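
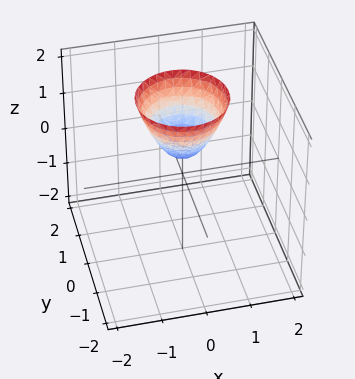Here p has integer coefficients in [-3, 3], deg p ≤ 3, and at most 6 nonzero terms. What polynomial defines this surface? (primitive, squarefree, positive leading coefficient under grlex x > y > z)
3*x^2 + 3*y^2 - 2*z + 1

The degree is 2 — the shape is more complex than any degree-1 surface.
By symmetry, the z-axis is an axis of rotation, so x and y enter only as x² + y².
Against the integer gridlines: a circular section at z = 2 has radius exactly 1; it misses every integer gridline on the x-axis.
Solving for integer coefficients yields p as stated.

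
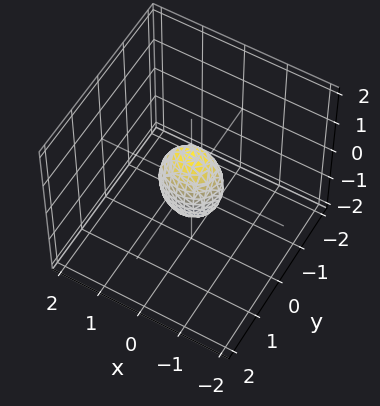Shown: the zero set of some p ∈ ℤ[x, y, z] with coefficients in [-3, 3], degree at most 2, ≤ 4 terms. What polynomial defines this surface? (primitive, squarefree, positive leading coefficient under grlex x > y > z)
2*x^2 + 3*y^2 + z^2 - 1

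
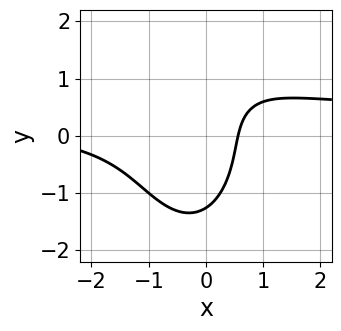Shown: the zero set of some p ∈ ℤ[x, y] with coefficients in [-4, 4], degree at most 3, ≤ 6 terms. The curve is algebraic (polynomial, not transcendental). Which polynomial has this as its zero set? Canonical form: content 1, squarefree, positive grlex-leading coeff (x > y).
3*x^2*y + y^3 - x^2 - 3*x + 2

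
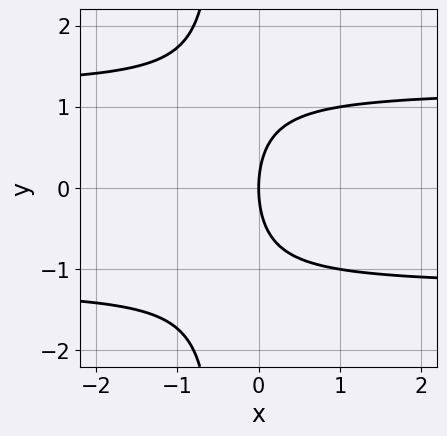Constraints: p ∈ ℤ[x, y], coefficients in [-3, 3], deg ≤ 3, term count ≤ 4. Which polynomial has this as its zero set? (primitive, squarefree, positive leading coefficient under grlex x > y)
2*x*y^2 + y^2 - 3*x

1. The degree is 3 — the shape is more complex than any degree-2 curve.
2. Symmetries: the y ↦ −y reflection is a symmetry, so y appears only in even powers.
3. From the visible intercepts: it meets the y-axis at y = 0 (among the integer gridlines); one x-axis crossing is at x = 0.
4. Assembling these constraints gives the stated polynomial.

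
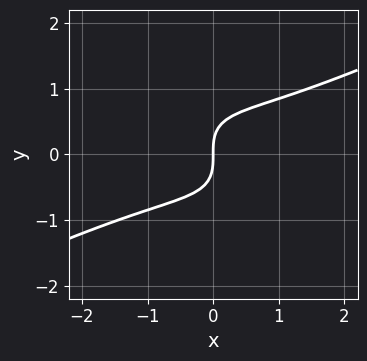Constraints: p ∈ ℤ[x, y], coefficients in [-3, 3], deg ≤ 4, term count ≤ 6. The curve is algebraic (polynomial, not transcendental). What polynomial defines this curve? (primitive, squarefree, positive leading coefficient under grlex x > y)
x^3 - 3*x*y^2 - 3*y^3 + 3*x

1. Degree: no degree-2 curve has this shape, so deg p = 3.
2. From the visible intercepts: it crosses the x-axis at the gridline x = 0; one y-axis crossing is at y = 0.
3. These observations pin down the coefficients.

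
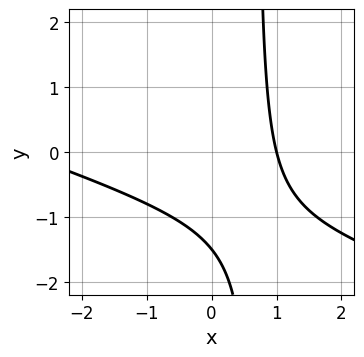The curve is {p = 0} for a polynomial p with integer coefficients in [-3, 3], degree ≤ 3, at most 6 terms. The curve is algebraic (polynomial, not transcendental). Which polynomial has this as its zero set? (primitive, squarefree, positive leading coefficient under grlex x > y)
1. deg p = 2.
2. Reading off the gridlines: it meets the x-axis at x = 1 (among the integer gridlines).
3. The integer polynomial consistent with all of this is the stated p.

x^2 + 3*x*y + 2*x - 2*y - 3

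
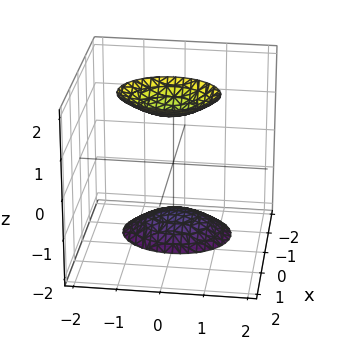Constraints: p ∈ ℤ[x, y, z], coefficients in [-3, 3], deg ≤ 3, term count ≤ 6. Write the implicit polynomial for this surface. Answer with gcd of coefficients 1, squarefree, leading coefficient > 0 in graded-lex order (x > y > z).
1. I count 2 distinct pieces.
2. Degree: the shape is more complex than any degree-1 surface, so deg p = 2.
3. From the visible intercepts: it misses every integer gridline on the y-axis; no x-intercept at any integer in the box.
4. These observations pin down the coefficients.

3*x^2 - 2*x*z + 2*y^2 - z^2 + 3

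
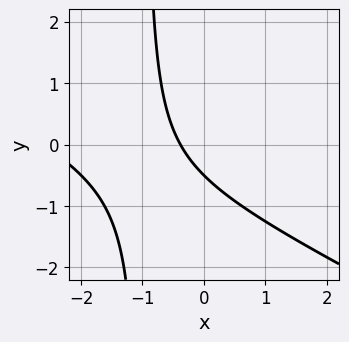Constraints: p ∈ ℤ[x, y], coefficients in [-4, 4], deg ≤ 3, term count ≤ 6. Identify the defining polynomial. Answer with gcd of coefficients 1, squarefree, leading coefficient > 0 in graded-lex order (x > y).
x^2 + 2*x*y + 3*x + 2*y + 1

1. Degree: a generic line meets the curve in up to 2 points, so deg p = 2.
2. Matching integer coefficients to the picture gives p.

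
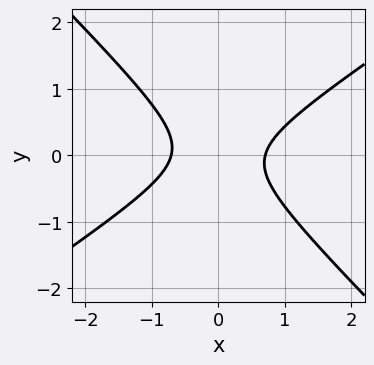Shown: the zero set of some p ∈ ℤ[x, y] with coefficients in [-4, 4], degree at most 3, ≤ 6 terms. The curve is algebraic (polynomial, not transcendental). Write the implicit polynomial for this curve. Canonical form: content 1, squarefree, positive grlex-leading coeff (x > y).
2*x^2 - x*y - 3*y^2 - 1

First, degree: the shape is more complex than any degree-1 curve, so deg p = 2.
Next, against the integer gridlines: the curve avoids every integer y-axis point in the box.
Finally, fitting integer coefficients to these (and the overall shape) gives p.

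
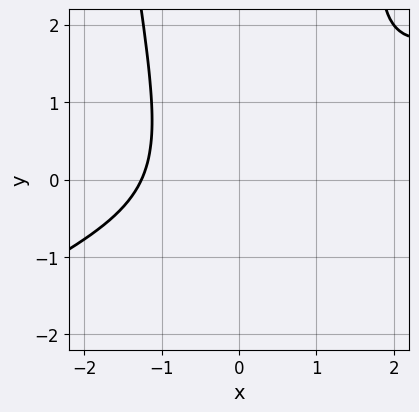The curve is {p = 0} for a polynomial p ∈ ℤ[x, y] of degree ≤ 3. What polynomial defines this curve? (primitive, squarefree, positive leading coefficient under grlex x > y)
(a) Degree: the shape is more complex than any degree-2 curve, so deg p = 3.
(b) Observable constraints: no y-intercept at any integer in the box.
(c) Matching integer coefficients to the picture gives p.

x^3 - 2*x^2*y + y^2 + y + 2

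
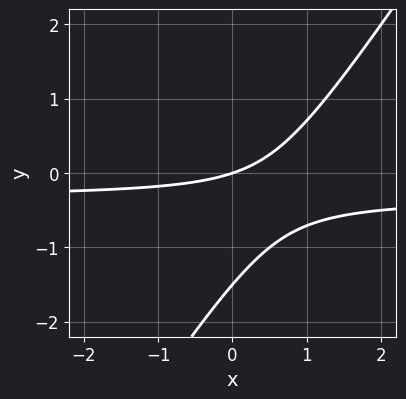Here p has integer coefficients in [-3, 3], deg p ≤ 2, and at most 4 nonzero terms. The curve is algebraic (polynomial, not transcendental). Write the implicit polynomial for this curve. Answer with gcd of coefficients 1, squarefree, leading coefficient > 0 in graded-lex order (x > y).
3*x*y - 2*y^2 + x - 3*y

First, the degree is 2 — the shape is more complex than any degree-1 curve.
Then, against the integer gridlines: it meets the y-axis at y = 0 (among the integer gridlines); it crosses the x-axis at the gridline x = 0.
Finally, assembling these constraints gives the stated polynomial.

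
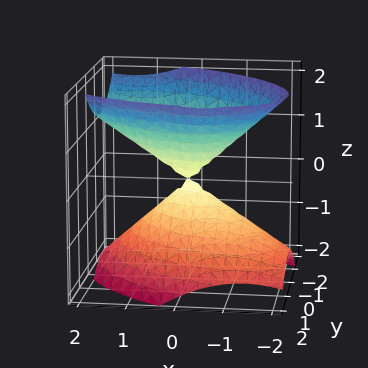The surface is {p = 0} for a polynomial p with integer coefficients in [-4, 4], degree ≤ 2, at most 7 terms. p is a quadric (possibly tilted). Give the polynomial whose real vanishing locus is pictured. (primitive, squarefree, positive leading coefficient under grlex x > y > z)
2*x^2 + 2*x*y - x*z + 3*y^2 - 3*z^2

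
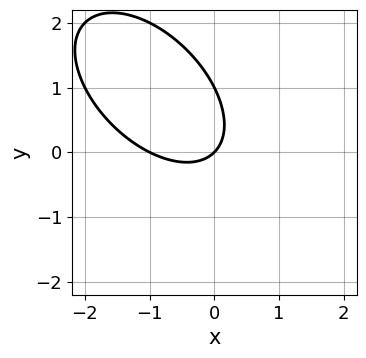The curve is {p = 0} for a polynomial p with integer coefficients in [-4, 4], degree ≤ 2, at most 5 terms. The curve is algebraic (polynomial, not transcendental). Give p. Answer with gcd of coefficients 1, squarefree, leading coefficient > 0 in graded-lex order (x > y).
x^2 + x*y + y^2 + x - y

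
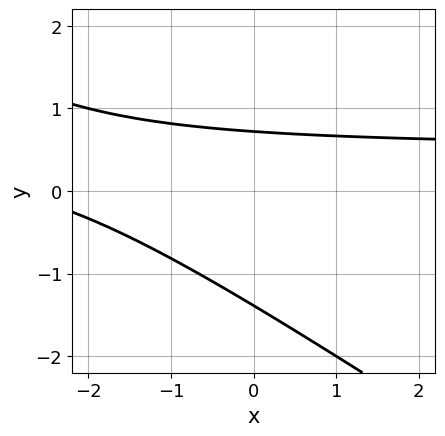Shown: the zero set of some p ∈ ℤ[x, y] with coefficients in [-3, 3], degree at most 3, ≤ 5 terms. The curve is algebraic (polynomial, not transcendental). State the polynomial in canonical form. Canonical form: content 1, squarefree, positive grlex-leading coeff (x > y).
The degree is 2 — no degree-1 curve has this shape.
From the visible intercepts: the curve avoids every integer x-axis point in the box.
Together with the visible shape, these determine p as stated.

2*x*y + 3*y^2 - x + 2*y - 3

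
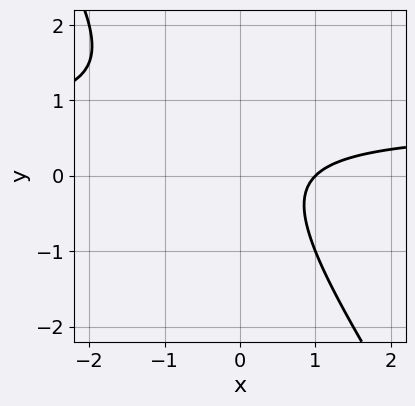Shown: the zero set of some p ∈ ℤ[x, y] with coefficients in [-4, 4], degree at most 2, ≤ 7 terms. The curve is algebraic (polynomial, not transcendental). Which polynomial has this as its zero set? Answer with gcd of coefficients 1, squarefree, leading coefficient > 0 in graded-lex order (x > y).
3*x*y + 2*y^2 - 2*x - y + 2

1. deg p = 2. The shape is more complex than any degree-1 curve.
2. Against the integer gridlines: it meets the x-axis at x = 1 (among the integer gridlines); it misses every integer gridline on the y-axis.
3. Solving for integer coefficients yields p as stated.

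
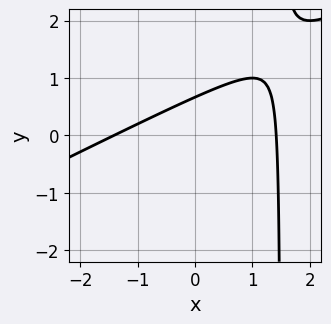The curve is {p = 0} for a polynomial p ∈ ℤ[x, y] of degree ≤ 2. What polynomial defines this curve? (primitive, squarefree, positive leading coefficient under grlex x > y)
First, the degree is 2 — no degree-1 curve has this shape.
Finally, matching integer coefficients to the picture gives p.

x^2 - 2*x*y + 3*y - 2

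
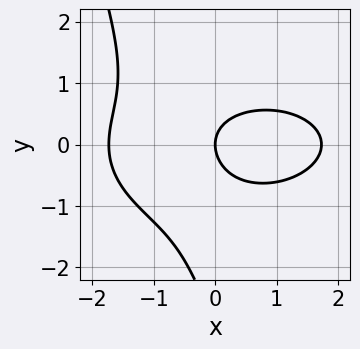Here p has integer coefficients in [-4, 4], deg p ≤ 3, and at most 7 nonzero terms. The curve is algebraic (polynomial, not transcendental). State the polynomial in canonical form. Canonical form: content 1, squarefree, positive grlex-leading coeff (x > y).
x^3 + 3*x*y^2 + y^3 + 3*y^2 - 3*x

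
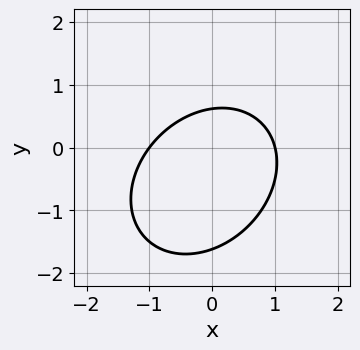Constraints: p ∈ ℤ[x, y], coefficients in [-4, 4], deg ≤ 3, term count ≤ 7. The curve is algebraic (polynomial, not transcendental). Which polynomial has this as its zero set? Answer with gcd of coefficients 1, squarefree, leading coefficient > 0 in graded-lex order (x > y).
(a) Degree: the shape is more complex than any degree-1 curve, so deg p = 2.
(b) From the axis intercepts and sections: the x-axis gridline crossings are at x ∈ {-1, 1}.
(c) Together with the visible shape, these determine p as stated.

2*x^2 - x*y + 2*y^2 + 2*y - 2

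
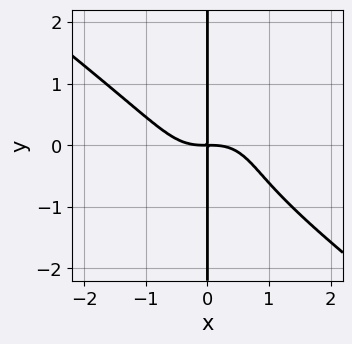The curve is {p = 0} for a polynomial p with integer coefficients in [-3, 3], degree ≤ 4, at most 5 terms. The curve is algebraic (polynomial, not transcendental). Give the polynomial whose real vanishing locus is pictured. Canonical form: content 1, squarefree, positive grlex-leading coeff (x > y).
(a) Degree: a generic line meets the curve in up to 4 points, so deg p = 4.
(b) Checking where it meets the axes: every point of the y-axis in the box is on the curve.
(c) These observations pin down the coefficients.

3*x^4 + 2*x^3*y + 3*x*y^3 + 2*x*y^2 + 3*x*y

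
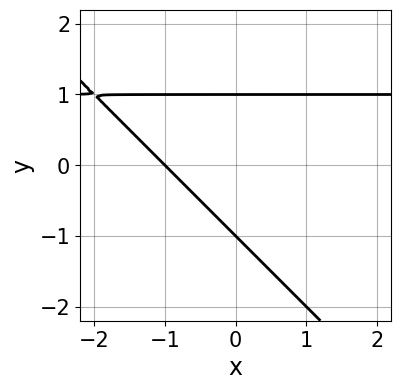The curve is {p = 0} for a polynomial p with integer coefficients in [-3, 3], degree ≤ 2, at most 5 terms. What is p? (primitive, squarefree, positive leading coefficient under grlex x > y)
1. deg p = 2. A generic line meets the curve in up to 2 points.
2. Reading off the gridlines: it meets the x-axis at x = -1 (among the integer gridlines); among the integer gridlines, it crosses the y-axis at y ∈ {-1, 1}.
3. Matching integer coefficients to the picture gives p.

x*y + y^2 - x - 1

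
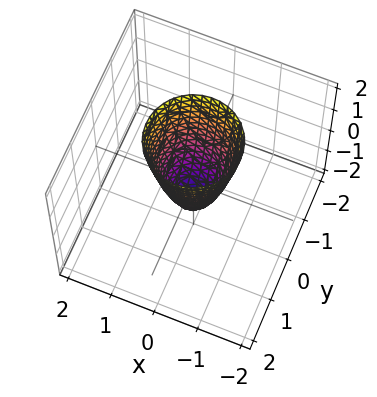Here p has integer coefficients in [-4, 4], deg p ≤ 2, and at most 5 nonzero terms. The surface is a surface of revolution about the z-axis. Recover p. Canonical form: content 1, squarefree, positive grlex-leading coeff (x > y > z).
3*x^2 + 3*y^2 - z - 1

1. Degree: a generic line meets the surface in up to 2 points, so deg p = 2.
2. Symmetry: the surface is invariant under rotation about z: p = q(x² + y², z).
3. Checking where it meets the axes: a circular section at z = 2 has radius exactly 1; it crosses the z-axis at the gridline z = -1.
4. Matching integer coefficients to the picture gives p.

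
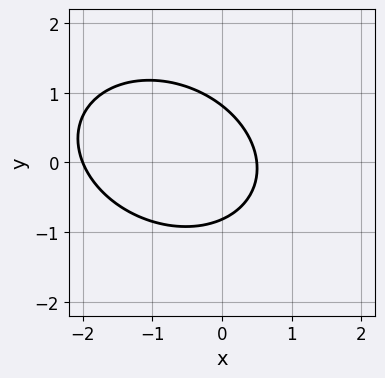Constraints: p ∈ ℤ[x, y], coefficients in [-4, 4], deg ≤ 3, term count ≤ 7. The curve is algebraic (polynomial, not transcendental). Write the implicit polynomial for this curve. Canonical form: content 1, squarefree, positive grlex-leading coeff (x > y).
2*x^2 + x*y + 3*y^2 + 3*x - 2

1. Degree: the shape is more complex than any degree-1 curve, so deg p = 2.
2. Observable constraints: one x-axis crossing is at x = -2.
3. The integer polynomial consistent with all of this is the stated p.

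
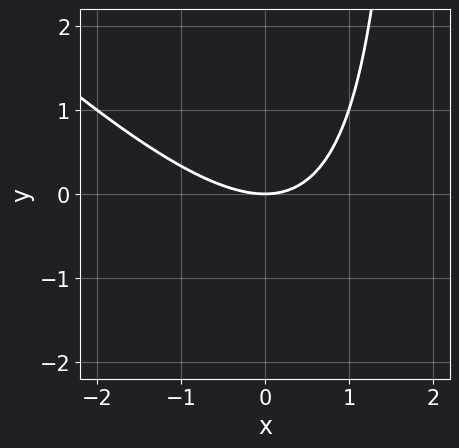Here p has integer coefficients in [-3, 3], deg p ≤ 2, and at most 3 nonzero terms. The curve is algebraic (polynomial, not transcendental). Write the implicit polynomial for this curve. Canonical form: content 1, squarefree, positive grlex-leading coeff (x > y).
x^2 + x*y - 2*y

First, deg p = 2. A generic line meets the curve in up to 2 points.
Then, reading off the gridlines: it meets the x-axis at x = 0 (among the integer gridlines); it meets the y-axis at y = 0 (among the integer gridlines).
Finally, fitting integer coefficients to these (and the overall shape) gives p.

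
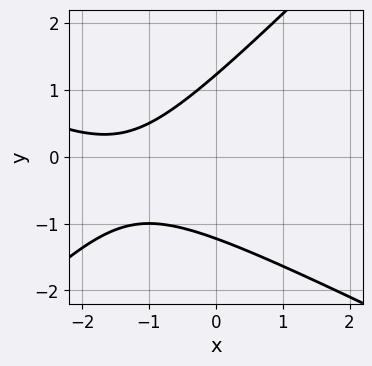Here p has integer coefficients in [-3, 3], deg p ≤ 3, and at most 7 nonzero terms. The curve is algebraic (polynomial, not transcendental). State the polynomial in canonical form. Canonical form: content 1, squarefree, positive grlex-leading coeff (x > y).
1. The degree is 2 — the shape is more complex than any degree-1 curve.
2. From the visible intercepts: no x-intercept at any integer in the box.
3. The integer polynomial consistent with all of this is the stated p.

x^2 + x*y - 2*y^2 + 3*x + 3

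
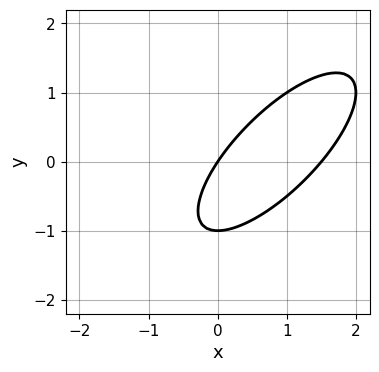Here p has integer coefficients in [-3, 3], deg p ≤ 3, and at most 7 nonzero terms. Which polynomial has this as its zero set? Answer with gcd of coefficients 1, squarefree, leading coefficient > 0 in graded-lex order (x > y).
(a) The degree is 2 — a generic line meets the curve in up to 2 points.
(b) Checking where it meets the axes: the y-axis gridline crossings are at y ∈ {-1, 0}; it meets the x-axis at x = 0 (among the integer gridlines).
(c) Assembling these constraints gives the stated polynomial.

2*x^2 - 3*x*y + 2*y^2 - 3*x + 2*y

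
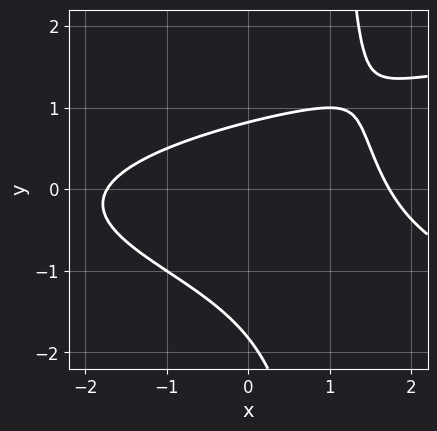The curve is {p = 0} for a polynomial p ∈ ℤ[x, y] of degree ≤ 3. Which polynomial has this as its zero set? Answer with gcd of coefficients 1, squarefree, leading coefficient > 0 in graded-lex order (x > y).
2*x*y^2 - x^2 - 2*y^2 - 2*y + 3

(a) The degree is 3 — the shape is more complex than any degree-2 curve.
(b) The integer polynomial consistent with all of this is the stated p.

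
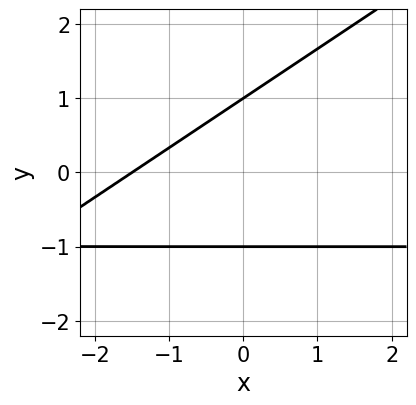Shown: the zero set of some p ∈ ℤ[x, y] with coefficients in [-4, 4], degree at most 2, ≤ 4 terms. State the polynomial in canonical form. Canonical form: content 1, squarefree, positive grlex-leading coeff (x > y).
1. Degree: a generic line meets the curve in up to 2 points, so deg p = 2.
2. Against the integer gridlines: among the integer gridlines, it crosses the y-axis at y ∈ {-1, 1}.
3. These observations pin down the coefficients.

2*x*y - 3*y^2 + 2*x + 3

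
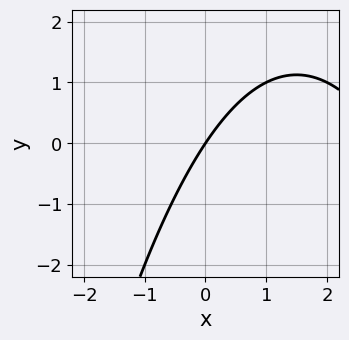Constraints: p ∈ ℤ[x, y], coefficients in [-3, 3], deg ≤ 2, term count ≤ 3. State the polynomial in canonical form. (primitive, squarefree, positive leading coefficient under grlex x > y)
x^2 - 3*x + 2*y

1. The degree is 2 — the shape is more complex than any degree-1 curve.
2. Observable constraints: it crosses the x-axis at the gridline x = 0; one y-axis crossing is at y = 0.
3. These observations pin down the coefficients.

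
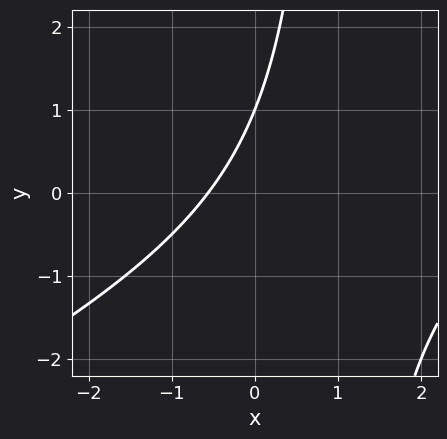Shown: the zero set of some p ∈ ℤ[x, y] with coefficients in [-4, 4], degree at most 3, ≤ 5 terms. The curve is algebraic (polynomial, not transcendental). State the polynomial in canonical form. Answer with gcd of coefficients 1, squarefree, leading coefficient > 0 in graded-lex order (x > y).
x^2 - 2*x*y - 3*x + 2*y - 2

deg p = 2.
Reading off the gridlines: it crosses the y-axis at the gridline y = 1.
The integer polynomial consistent with all of this is the stated p.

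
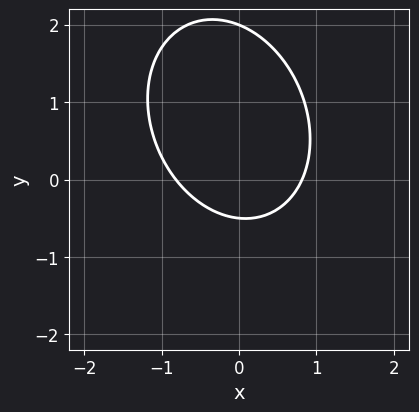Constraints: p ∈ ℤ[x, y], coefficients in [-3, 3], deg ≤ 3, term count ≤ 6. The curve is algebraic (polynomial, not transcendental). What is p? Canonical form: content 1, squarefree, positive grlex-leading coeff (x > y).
3*x^2 + x*y + 2*y^2 - 3*y - 2

deg p = 2. The shape is more complex than any degree-1 curve.
Checking where it meets the axes: it crosses the y-axis at the gridline y = 2.
Solving for integer coefficients yields p as stated.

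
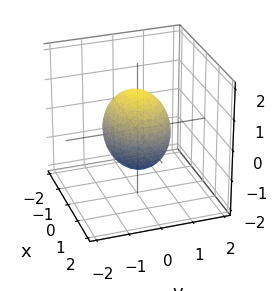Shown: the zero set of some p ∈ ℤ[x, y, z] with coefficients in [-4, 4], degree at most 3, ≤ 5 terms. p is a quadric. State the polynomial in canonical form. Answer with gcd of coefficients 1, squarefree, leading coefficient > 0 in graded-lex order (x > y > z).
2*x^2 + 3*y^2 + 2*z^2 - 3

Degree: a closed, bounded, convex surface; a quadric, so deg p = 2.
Symmetries: it's symmetric under y → −y, forcing even powers of y; mirror symmetry x ↦ −x ⇒ only even powers of x; the z ↦ −z reflection is a symmetry, so z appears only in even powers.
Checking where it meets the axes: among the integer gridlines, it crosses the y-axis at y ∈ {-1, 1}.
Putting this together gives p.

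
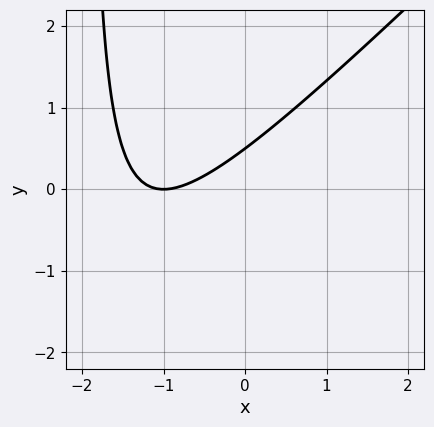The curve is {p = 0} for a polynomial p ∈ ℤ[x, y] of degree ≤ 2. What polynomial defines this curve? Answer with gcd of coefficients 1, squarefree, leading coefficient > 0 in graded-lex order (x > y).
x^2 - x*y + 2*x - 2*y + 1

(a) Degree: the shape is more complex than any degree-1 curve, so deg p = 2.
(b) Reading off the gridlines: one x-axis crossing is at x = -1.
(c) Together with the visible shape, these determine p as stated.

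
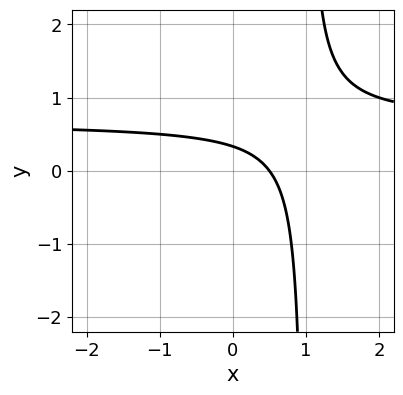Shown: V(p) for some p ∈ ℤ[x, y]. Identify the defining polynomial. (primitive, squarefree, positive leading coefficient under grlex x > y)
3*x*y - 2*x - 3*y + 1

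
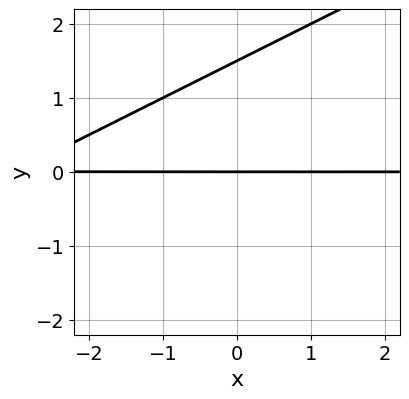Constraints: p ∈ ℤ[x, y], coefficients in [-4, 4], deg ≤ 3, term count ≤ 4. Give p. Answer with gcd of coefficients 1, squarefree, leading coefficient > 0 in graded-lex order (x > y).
x*y - 2*y^2 + 3*y

1. Degree: the shape is more complex than any degree-1 curve, so deg p = 2.
2. Observable constraints: every point of the x-axis in the box is on the curve; it crosses the y-axis at the gridline y = 0.
3. Fitting integer coefficients to these (and the overall shape) gives p.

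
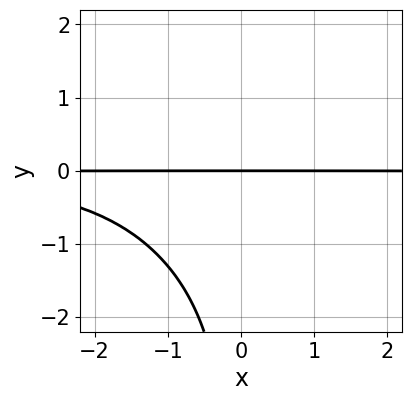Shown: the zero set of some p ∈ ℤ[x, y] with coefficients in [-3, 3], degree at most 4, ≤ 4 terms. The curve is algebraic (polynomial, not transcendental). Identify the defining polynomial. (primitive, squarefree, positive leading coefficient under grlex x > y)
x^2*y^2 + x*y^3 + 3*y

First, the degree is 4 — a generic line meets the curve in up to 4 points.
Next, checking where it meets the axes: every point of the x-axis in the box is on the curve; it crosses the y-axis at the gridline y = 0.
Finally, matching integer coefficients to the picture gives p.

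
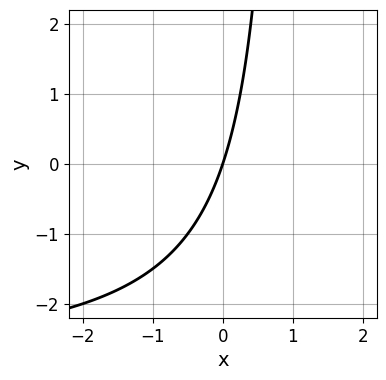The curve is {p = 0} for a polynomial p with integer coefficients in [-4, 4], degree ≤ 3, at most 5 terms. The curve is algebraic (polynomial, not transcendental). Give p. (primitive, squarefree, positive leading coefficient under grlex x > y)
x*y + 3*x - y

1. Degree: no degree-1 curve has this shape, so deg p = 2.
2. From the visible intercepts: it crosses the x-axis at the gridline x = 0; it meets the y-axis at y = 0 (among the integer gridlines).
3. Assembling these constraints gives the stated polynomial.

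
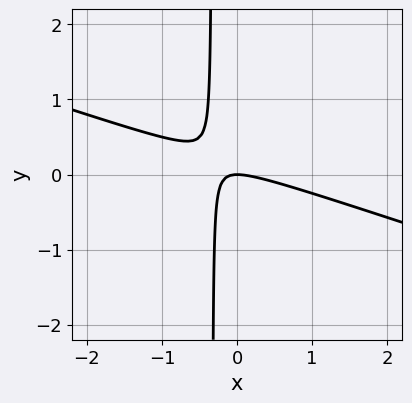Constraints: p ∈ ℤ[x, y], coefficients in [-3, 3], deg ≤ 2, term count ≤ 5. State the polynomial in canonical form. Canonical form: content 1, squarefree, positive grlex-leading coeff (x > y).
1. Degree: no degree-1 curve has this shape, so deg p = 2.
2. From the axis intercepts and sections: one y-axis crossing is at y = 0; it crosses the x-axis at the gridline x = 0.
3. Matching integer coefficients to the picture gives p.

x^2 + 3*x*y + y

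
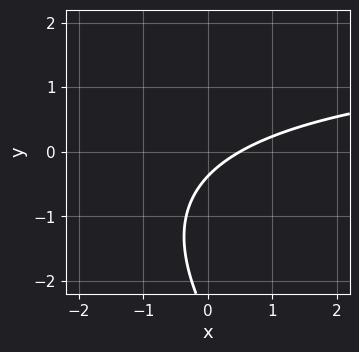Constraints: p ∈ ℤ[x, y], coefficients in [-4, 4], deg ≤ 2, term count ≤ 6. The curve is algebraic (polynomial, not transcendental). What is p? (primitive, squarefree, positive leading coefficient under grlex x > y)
1. The degree is 2 — the shape is more complex than any degree-1 curve.
2. The integer polynomial consistent with all of this is the stated p.

x*y + y^2 - 2*x + 3*y + 1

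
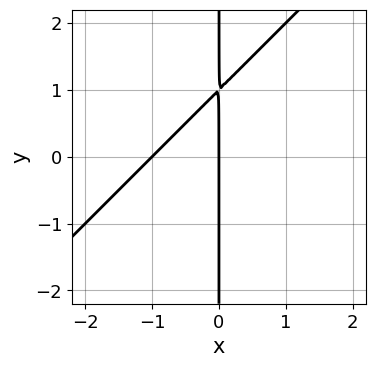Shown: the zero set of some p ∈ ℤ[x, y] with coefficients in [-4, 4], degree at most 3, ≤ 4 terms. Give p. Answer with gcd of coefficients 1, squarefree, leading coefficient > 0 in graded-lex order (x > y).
x^2 - x*y + x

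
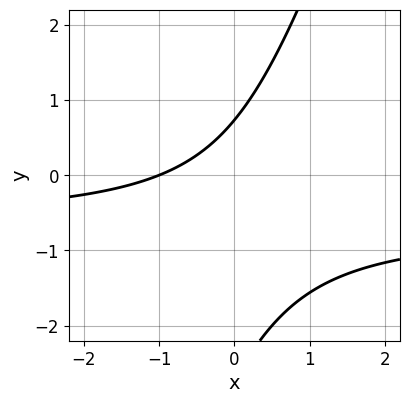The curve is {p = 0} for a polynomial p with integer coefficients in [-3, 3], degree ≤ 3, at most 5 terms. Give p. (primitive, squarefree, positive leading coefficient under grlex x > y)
3*x*y - y^2 + 2*x - 2*y + 2

(a) The degree is 2 — the shape is more complex than any degree-1 curve.
(b) Checking where it meets the axes: it meets the x-axis at x = -1 (among the integer gridlines).
(c) Putting this together gives p.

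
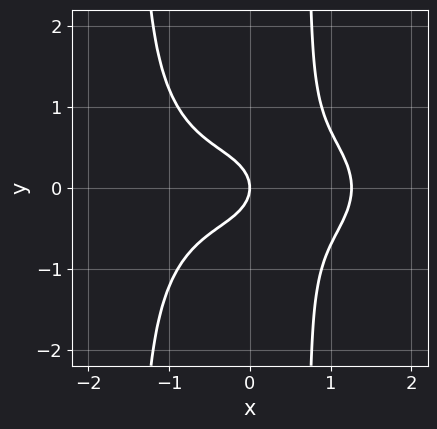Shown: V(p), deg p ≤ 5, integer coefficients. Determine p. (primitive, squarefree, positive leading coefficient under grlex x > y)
First, deg p = 4.
Then, symmetries: mirror symmetry y ↦ −y ⇒ only even powers of y.
Then, from the visible intercepts: one x-axis crossing is at x = 0; one y-axis crossing is at y = 0.
Finally, matching integer coefficients to the picture gives p.

x^4 + 3*x^2*y^2 + 2*x*y^2 - 3*y^2 - 2*x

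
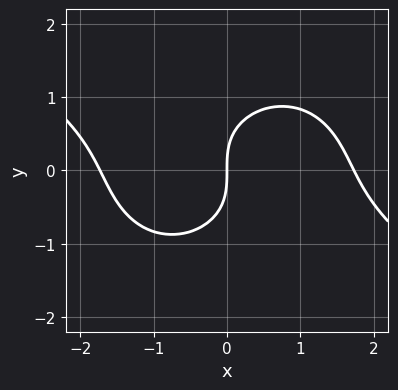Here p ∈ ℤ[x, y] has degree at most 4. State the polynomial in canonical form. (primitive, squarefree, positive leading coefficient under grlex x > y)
1. deg p = 3.
2. Checking where it meets the axes: one y-axis crossing is at y = 0; it crosses the x-axis at the gridline x = 0.
3. Matching integer coefficients to the picture gives p.

x^3 + x^2*y + 2*y^3 - 3*x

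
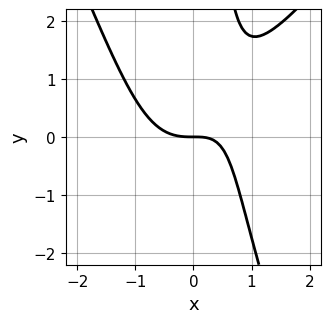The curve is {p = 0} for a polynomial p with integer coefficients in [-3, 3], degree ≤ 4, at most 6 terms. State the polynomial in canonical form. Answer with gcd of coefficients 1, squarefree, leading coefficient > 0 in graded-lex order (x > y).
3*x^3 - x^2*y - x*y^2 - 2*x*y + 3*y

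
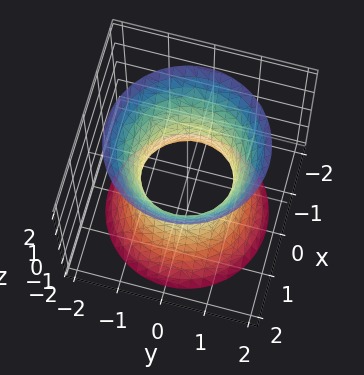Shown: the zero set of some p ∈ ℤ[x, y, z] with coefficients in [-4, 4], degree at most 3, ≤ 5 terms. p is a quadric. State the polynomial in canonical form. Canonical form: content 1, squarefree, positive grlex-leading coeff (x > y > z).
deg p = 2. An hourglass — one-sheet hyperboloid; a quadric.
Symmetries: mirror symmetry z ↦ −z ⇒ only even powers of z; every cross-section ⟂ z is a circle, so x, y appear only via x² + y².
From the visible intercepts: among the integer gridlines, it crosses the x-axis at x ∈ {-1, 1}; the surface avoids every integer z-axis point in the box; a circular section at z = 1 has radius between 1 and 2.
Fitting integer coefficients to these (and the overall shape) gives p. Check: (0, -1, 0) on the y-axis lies on the surface, and p(0, -1, 0) = 0. ✓

2*x^2 + 2*y^2 - z^2 - 2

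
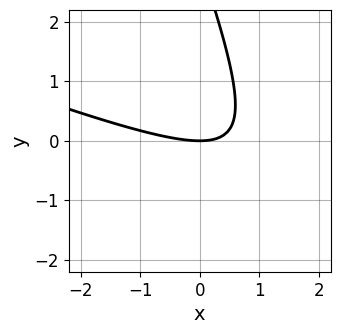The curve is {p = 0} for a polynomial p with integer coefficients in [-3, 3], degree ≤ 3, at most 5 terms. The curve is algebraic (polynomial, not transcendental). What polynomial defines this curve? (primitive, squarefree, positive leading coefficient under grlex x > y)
Degree: the shape is more complex than any degree-1 curve, so deg p = 2.
From the axis intercepts and sections: one y-axis crossing is at y = 0; one x-axis crossing is at x = 0.
The integer polynomial consistent with all of this is the stated p.

x^2 + 3*x*y + y^2 - 3*y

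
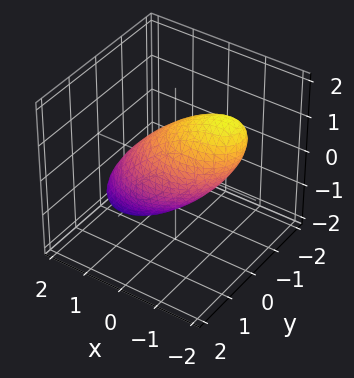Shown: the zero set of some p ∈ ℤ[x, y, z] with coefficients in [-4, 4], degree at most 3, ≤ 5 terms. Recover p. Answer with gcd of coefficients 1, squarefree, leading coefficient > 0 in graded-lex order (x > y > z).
2*x^2 + 3*x*z + 3*y^2 + 2*z^2 - 3

First, the degree is 2 — a generic line meets the surface in up to 2 points.
Next, from the visible intercepts: the y-axis gridline crossings are at y ∈ {-1, 1}.
Finally, solving for integer coefficients yields p as stated.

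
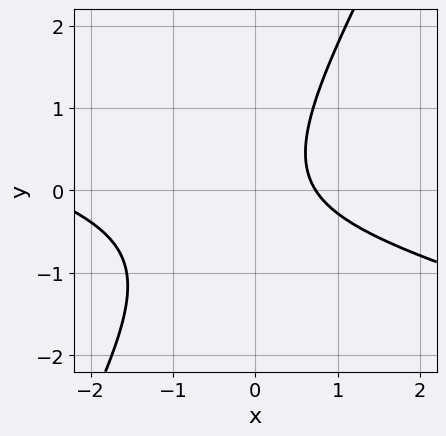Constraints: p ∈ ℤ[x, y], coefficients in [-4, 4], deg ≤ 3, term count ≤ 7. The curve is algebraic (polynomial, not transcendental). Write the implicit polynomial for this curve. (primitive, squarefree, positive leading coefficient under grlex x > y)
First, the degree is 2 — no degree-1 curve has this shape.
Then, from the axis intercepts and sections: no y-intercept at any integer in the box.
Finally, matching integer coefficients to the picture gives p.

x^2 + 3*x*y - 2*y^2 + 2*x - 2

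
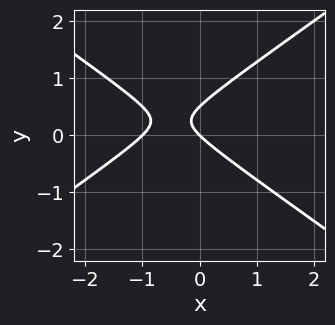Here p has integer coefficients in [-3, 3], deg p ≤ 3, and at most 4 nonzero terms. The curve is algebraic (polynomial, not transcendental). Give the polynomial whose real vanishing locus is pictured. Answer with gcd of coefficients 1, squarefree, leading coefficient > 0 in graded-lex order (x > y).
x^2 - 2*y^2 + x + y

The degree is 2 — a generic line meets the curve in up to 2 points.
Reading off the gridlines: it meets the y-axis at y = 0 (among the integer gridlines); the x-axis gridline crossings are at x ∈ {-1, 0}.
These observations pin down the coefficients.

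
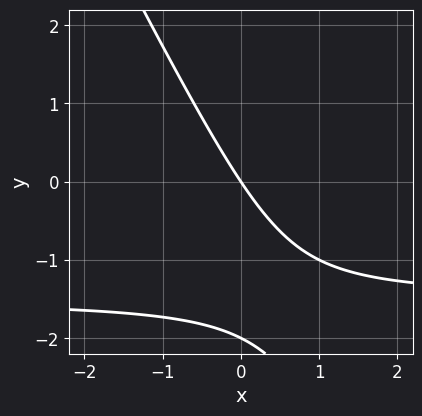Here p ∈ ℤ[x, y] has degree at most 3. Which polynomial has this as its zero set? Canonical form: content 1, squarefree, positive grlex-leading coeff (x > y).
First, the degree is 2 — the shape is more complex than any degree-1 curve.
Then, observable constraints: among the integer gridlines, it crosses the y-axis at y ∈ {-2, 0}; it meets the x-axis at x = 0 (among the integer gridlines).
Finally, matching integer coefficients to the picture gives p.

2*x*y + y^2 + 3*x + 2*y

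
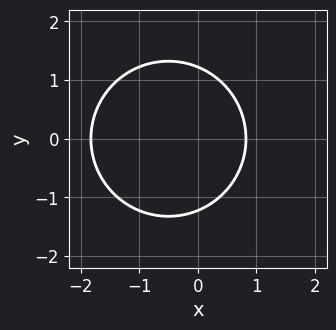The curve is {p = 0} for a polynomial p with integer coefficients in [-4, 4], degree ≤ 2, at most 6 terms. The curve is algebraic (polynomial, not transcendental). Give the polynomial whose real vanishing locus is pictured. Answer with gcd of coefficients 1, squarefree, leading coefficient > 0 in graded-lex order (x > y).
2*x^2 + 2*y^2 + 2*x - 3

First, deg p = 2.
Next, symmetries: the y ↦ −y reflection is a symmetry, so y appears only in even powers.
Finally, fitting integer coefficients to these (and the overall shape) gives p.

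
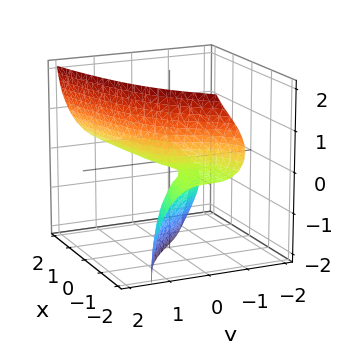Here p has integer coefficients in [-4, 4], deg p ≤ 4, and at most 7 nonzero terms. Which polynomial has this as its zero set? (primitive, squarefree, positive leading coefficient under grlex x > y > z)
y^3 + y*z^2 - 2*x*z - z^2 - 2*z

First, degree: a generic line meets the surface in up to 3 points, so deg p = 3.
Then, observable constraints: the z-axis gridline crossings are at z ∈ {-2, 0}; one y-axis crossing is at y = 0.
Finally, the integer polynomial consistent with all of this is the stated p. Check: (2, 0, 0) on the x-axis lies on the surface, and p(2, 0, 0) = 0. ✓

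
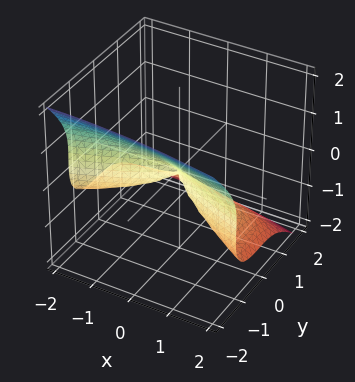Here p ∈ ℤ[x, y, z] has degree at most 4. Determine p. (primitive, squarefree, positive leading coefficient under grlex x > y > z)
(a) Degree: a generic line meets the surface in up to 3 points, so deg p = 3.
(b) Observable constraints: it meets the y-axis at y = 0 (among the integer gridlines); one x-axis crossing is at x = 0.
(c) Matching integer coefficients to the picture gives p.

x*z^2 + 3*y^3 + 3*z^3 + x^2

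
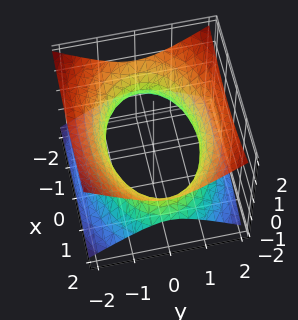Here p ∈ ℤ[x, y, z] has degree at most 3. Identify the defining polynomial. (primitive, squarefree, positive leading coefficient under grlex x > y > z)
x^2 + 2*y^2 - 3*z^2 - 3

1. Degree: one connected sheet with a waist; a quadric, so deg p = 2.
2. Symmetries: the z ↦ −z reflection is a symmetry, so z appears only in even powers; the x ↦ −x reflection is a symmetry, so x appears only in even powers; mirror symmetry y ↦ −y ⇒ only even powers of y.
3. Observable constraints: the surface avoids every integer z-axis point in the box.
4. Assembling these constraints gives the stated polynomial.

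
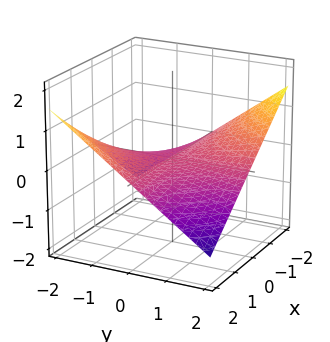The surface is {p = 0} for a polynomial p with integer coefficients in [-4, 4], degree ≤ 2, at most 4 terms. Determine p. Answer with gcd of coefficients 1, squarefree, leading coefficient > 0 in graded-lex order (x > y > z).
x*y + 3*z

1. deg p = 2. A saddle surface; a quadric.
2. Checking where it meets the axes: every point of the y-axis in the box is on the surface; the visible x-axis segment lies entirely on the surface; it crosses the z-axis at the gridline z = 0.
3. These observations pin down the coefficients.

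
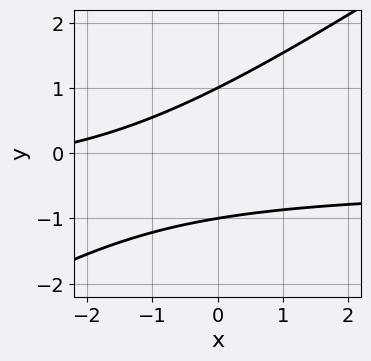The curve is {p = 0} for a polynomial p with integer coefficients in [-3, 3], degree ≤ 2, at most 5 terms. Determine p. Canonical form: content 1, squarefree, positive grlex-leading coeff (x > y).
(a) deg p = 2.
(b) From the visible intercepts: the y-axis gridline crossings are at y ∈ {-1, 1}; no x-intercept at any integer in the box.
(c) Assembling these constraints gives the stated polynomial.

2*x*y - 3*y^2 + x + 3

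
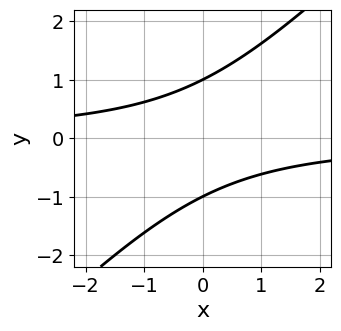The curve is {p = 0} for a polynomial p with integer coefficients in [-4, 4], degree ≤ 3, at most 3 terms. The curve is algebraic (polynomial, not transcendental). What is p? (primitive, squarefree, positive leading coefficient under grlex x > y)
x*y - y^2 + 1

First, the degree is 2 — a generic line meets the curve in up to 2 points.
Then, from the visible intercepts: the curve avoids every integer x-axis point in the box; among the integer gridlines, it crosses the y-axis at y ∈ {-1, 1}.
Finally, the integer polynomial consistent with all of this is the stated p.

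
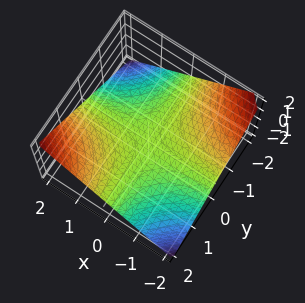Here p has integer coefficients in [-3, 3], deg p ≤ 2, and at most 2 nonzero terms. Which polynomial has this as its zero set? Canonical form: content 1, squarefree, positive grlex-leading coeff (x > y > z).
x*y - 2*z

(a) The degree is 2 — a hyperbolic paraboloid; a quadric.
(b) From the axis intercepts and sections: it crosses the z-axis at the gridline z = 0; the visible y-axis segment lies entirely on the surface; every point of the x-axis in the box is on the surface.
(c) The integer polynomial consistent with all of this is the stated p.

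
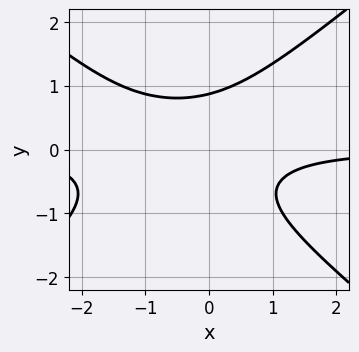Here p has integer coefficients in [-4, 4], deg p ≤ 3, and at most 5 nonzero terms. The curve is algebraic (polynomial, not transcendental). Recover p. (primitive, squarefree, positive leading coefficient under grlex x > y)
2*x^2*y - 3*y^3 + 2*x*y + 2

(a) Degree: a generic line meets the curve in up to 3 points, so deg p = 3.
(b) From the axis intercepts and sections: the curve avoids every integer x-axis point in the box.
(c) Together with the visible shape, these determine p as stated.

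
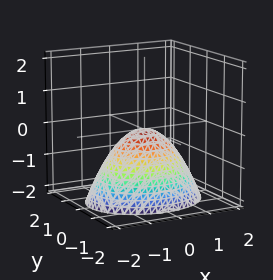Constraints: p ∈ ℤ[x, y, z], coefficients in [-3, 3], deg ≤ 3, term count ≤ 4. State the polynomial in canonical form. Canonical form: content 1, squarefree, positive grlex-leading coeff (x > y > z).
2*x^2 + 3*y^2 + 3*z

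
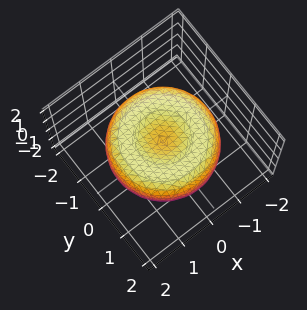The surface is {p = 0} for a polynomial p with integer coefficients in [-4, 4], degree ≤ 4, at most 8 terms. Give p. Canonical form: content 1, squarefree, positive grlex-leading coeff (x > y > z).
x^4 + 2*x^2*y^2 + y^4 - 2*x^2 - 2*y^2 + 3*z^2 - 1

The degree is 4 — no degree-3 surface has this shape.
Symmetry: the surface is invariant under rotation about z: p = q(x² + y², z).
Against the integer gridlines: a circular section at z = 0 has radius between 1 and 2.
These observations pin down the coefficients.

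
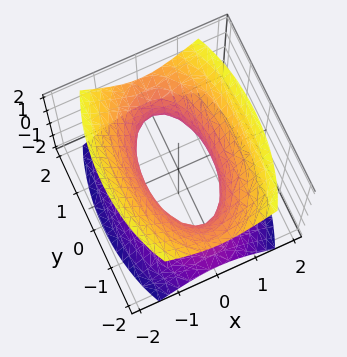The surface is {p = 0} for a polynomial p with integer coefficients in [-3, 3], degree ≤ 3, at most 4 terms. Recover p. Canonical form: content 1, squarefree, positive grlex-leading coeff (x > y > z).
(a) The degree is 2 — one connected sheet with a waist; a quadric.
(b) Symmetries: it's symmetric under z → −z, forcing even powers of z; mirror symmetry x ↦ −x ⇒ only even powers of x; it's symmetric under y → −y, forcing even powers of y.
(c) From the axis intercepts and sections: the surface avoids every integer z-axis point in the box.
(d) The integer polynomial consistent with all of this is the stated p.

3*x^2 + y^2 - 2*z^2 - 2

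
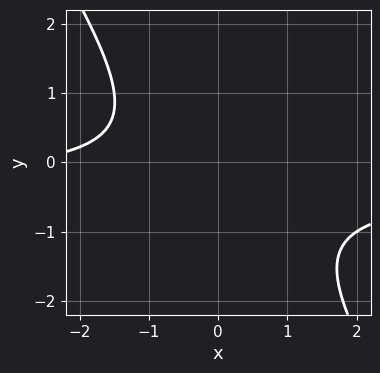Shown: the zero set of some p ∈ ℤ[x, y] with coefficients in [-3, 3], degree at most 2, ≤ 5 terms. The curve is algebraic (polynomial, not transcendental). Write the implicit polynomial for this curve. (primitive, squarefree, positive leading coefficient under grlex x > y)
3*x*y + 2*y^2 + x + y + 3

(a) The degree is 2 — no degree-1 curve has this shape.
(b) From the axis intercepts and sections: it misses every integer gridline on the y-axis; it misses every integer gridline on the x-axis.
(c) Putting this together gives p.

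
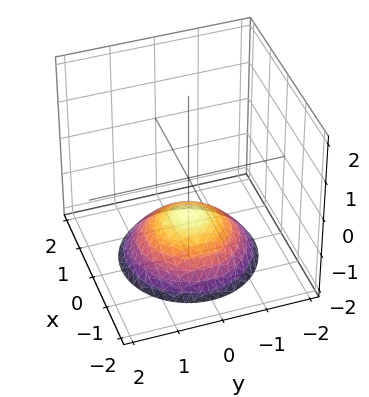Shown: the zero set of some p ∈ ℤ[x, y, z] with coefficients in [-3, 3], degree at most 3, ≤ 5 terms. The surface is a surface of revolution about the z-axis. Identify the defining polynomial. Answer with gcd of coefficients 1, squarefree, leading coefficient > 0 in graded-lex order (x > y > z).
1. Degree: no degree-1 surface has this shape, so deg p = 2.
2. Symmetry: the surface is invariant under rotation about z: p = q(x² + y², z).
3. Against the integer gridlines: no x-intercept at any integer in the box; a circular section at z = -2 has radius between 1 and 2.
4. Assembling these constraints gives the stated polynomial.

x^2 + y^2 + 2*z + 2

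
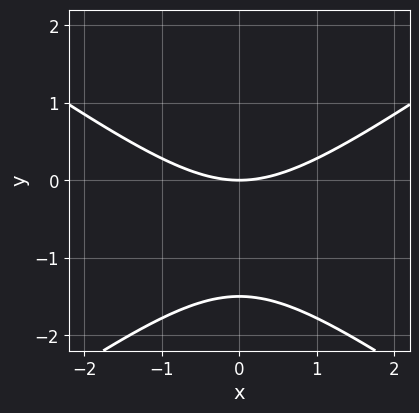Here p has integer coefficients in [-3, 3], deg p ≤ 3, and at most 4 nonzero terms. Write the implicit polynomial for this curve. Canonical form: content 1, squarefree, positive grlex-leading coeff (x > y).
x^2 - 2*y^2 - 3*y

1. Degree: the shape is more complex than any degree-1 curve, so deg p = 2.
2. Symmetries: the x ↦ −x reflection is a symmetry, so x appears only in even powers.
3. Checking where it meets the axes: it crosses the x-axis at the gridline x = 0; one y-axis crossing is at y = 0.
4. Fitting integer coefficients to these (and the overall shape) gives p.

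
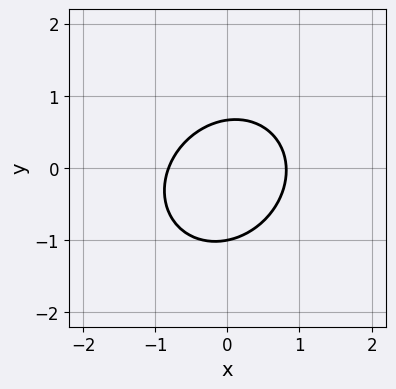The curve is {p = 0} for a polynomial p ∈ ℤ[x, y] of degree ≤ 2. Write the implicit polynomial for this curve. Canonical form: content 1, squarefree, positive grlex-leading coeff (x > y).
1. deg p = 2. No degree-1 curve has this shape.
2. From the visible intercepts: it crosses the y-axis at the gridline y = -1.
3. Fitting integer coefficients to these (and the overall shape) gives p.

3*x^2 - x*y + 3*y^2 + y - 2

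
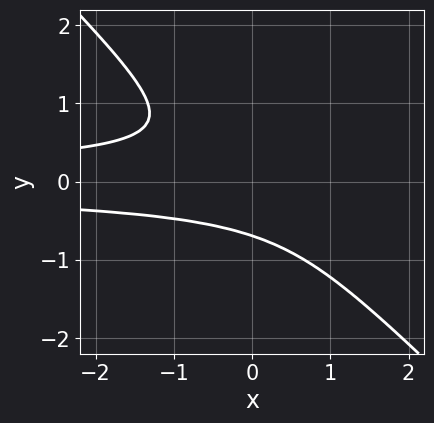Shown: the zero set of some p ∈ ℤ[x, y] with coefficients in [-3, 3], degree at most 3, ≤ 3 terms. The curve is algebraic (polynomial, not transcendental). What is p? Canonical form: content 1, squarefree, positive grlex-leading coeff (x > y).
3*x*y^2 + 3*y^3 + 1

(a) Degree: a generic line meets the curve in up to 3 points, so deg p = 3.
(b) Against the integer gridlines: the curve avoids every integer x-axis point in the box.
(c) Putting this together gives p.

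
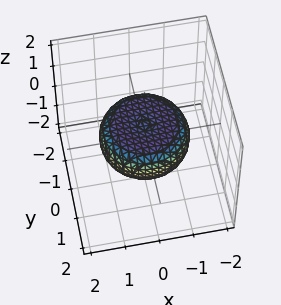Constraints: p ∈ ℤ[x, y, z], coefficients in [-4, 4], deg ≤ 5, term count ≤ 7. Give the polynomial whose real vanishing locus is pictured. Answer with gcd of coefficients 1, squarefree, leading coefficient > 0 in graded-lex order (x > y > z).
x^4 + 2*x^2*y^2 + y^4 - x^2 - y^2 + 3*z^2 - 1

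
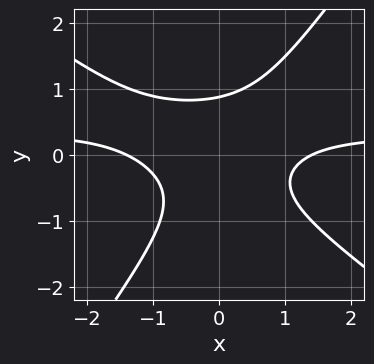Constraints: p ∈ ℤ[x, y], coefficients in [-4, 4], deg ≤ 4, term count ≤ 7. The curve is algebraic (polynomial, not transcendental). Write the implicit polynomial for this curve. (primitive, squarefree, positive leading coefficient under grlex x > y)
3*x^2*y + 2*x*y^2 - 3*y^3 - x^2 + 2

First, degree: the shape is more complex than any degree-2 curve, so deg p = 3.
Finally, putting this together gives p.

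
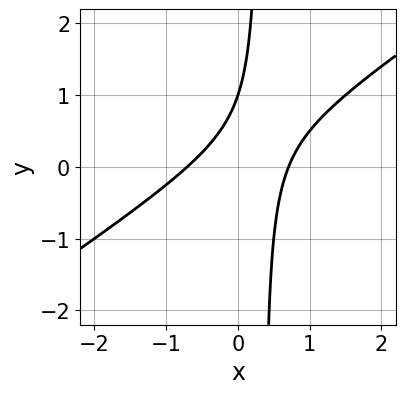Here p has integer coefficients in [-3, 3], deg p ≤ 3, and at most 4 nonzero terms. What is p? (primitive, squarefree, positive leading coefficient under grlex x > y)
2*x^2 - 3*x*y + y - 1

Degree: a generic line meets the curve in up to 2 points, so deg p = 2.
Checking where it meets the axes: it meets the y-axis at y = 1 (among the integer gridlines).
Fitting integer coefficients to these (and the overall shape) gives p.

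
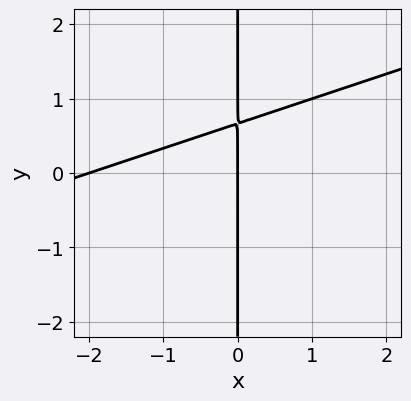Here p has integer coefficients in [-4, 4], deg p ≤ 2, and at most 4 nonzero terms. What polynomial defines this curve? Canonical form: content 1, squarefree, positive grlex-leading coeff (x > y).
First, the degree is 2 — a generic line meets the curve in up to 2 points.
Then, from the visible intercepts: the x-axis gridline crossings are at x ∈ {-2, 0}; every point of the y-axis in the box is on the curve.
Finally, assembling these constraints gives the stated polynomial.

x^2 - 3*x*y + 2*x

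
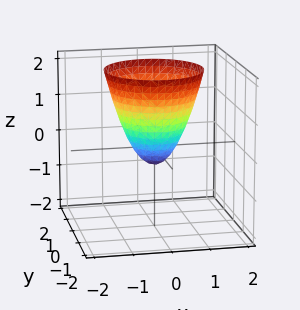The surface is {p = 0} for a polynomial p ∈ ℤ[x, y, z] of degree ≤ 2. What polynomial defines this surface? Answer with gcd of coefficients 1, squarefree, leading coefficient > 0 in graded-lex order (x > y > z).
3*x^2 + 3*y^2 - 2*z - 1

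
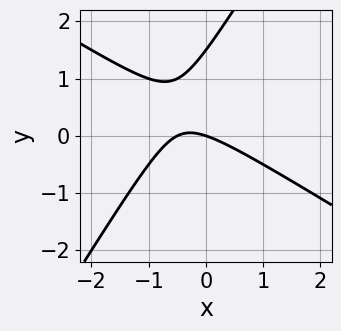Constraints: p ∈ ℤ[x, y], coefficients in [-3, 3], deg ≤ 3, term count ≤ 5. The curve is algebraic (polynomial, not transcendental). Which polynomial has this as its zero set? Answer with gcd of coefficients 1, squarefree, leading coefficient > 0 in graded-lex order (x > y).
2*x^2 + 2*x*y - 2*y^2 + x + 3*y

1. deg p = 2.
2. Against the integer gridlines: it crosses the x-axis at the gridline x = 0; it meets the y-axis at y = 0 (among the integer gridlines).
3. These observations pin down the coefficients.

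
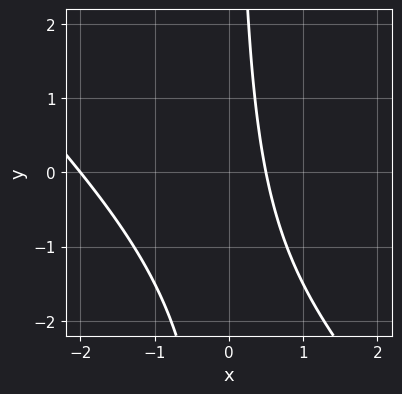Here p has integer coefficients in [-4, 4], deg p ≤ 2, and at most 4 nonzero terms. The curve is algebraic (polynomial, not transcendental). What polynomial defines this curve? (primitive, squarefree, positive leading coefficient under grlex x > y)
2*x^2 + 2*x*y + 3*x - 2

deg p = 2.
Checking where it meets the axes: it misses every integer gridline on the y-axis; one x-axis crossing is at x = -2.
Together with the visible shape, these determine p as stated.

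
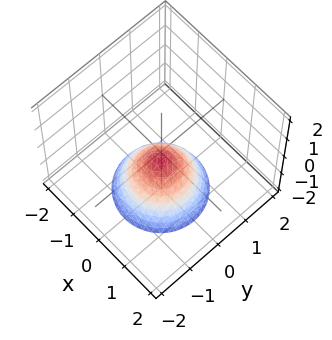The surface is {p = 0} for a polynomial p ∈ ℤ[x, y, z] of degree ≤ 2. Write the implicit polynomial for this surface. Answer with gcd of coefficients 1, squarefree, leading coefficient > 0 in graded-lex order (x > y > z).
2*x^2 + 2*y^2 + 2*z + 1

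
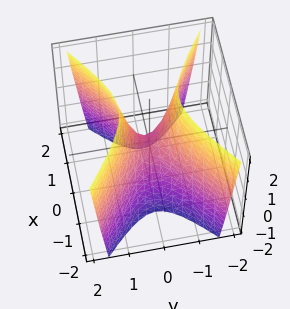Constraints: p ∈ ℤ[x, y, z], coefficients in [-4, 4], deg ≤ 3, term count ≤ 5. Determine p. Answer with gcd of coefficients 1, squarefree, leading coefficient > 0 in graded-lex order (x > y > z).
1. deg p = 2.
2. Symmetries: it's symmetric under x → −x, forcing even powers of x; mirror symmetry y ↦ −y ⇒ only even powers of y.
3. From the axis intercepts and sections: it crosses the z-axis at the gridline z = 0; it meets the x-axis at x = 0 (among the integer gridlines); it meets the y-axis at y = 0 (among the integer gridlines).
4. These observations pin down the coefficients.

2*x^2 - 3*y^2 + z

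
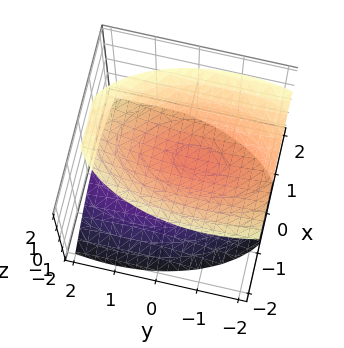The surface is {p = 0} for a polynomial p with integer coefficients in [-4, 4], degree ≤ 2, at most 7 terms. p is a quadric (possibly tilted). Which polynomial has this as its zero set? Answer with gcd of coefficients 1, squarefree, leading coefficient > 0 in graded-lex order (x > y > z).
3*x^2 + y^2 + y*z - 3*z^2 + 3

1. I count 2 distinct pieces. They look like related sheets of one shape, so recover p as a whole.
2. Degree: a generic line meets the surface in up to 2 points, so deg p = 2.
3. Observable constraints: the z-axis gridline crossings are at z ∈ {-1, 1}; no x-intercept at any integer in the box; it misses every integer gridline on the y-axis.
4. Solving for integer coefficients yields p as stated.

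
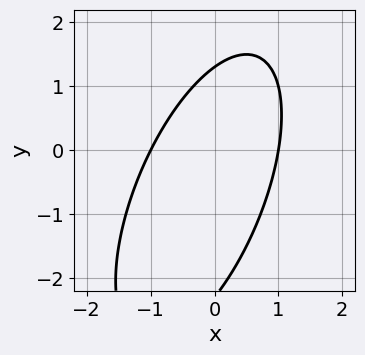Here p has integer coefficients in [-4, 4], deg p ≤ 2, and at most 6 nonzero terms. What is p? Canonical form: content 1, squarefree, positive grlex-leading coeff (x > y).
First, deg p = 2. The shape is more complex than any degree-1 curve.
Then, observable constraints: the x-axis gridline crossings are at x ∈ {-1, 1}.
Finally, the integer polynomial consistent with all of this is the stated p.

3*x^2 - 2*x*y + y^2 + y - 3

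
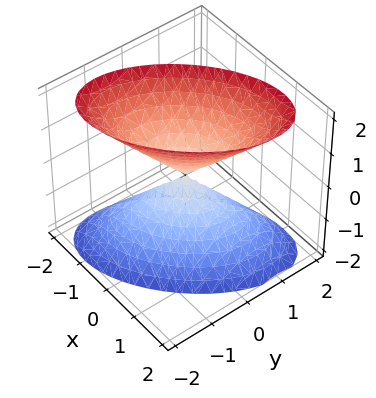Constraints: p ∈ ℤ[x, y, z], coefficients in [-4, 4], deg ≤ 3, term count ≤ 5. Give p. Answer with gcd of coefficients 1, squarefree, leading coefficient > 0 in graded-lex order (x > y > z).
(a) The picture has 2 separate pieces.
(b) deg p = 2.
(c) Reading off the gridlines: one y-axis crossing is at y = 0; it crosses the x-axis at the gridline x = 0; one z-axis crossing is at z = 0.
(d) Assembling these constraints gives the stated polynomial.

3*x^2 - 3*x*y + 3*y^2 - 2*z^2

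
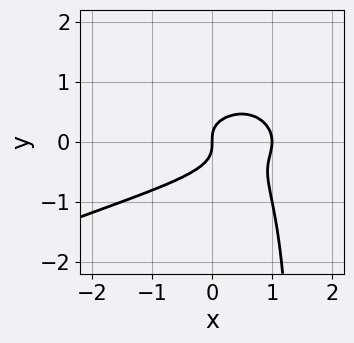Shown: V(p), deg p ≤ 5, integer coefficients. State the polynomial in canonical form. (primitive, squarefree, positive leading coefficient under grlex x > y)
(a) Degree: no degree-3 curve has this shape, so deg p = 4.
(b) Observable constraints: among the integer gridlines, it crosses the x-axis at x ∈ {0, 1}; it meets the y-axis at y = 0 (among the integer gridlines).
(c) Fitting integer coefficients to these (and the overall shape) gives p.

x^2*y^2 - 2*x*y^3 + 3*y^3 + x^2 - x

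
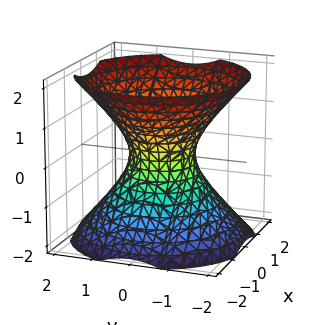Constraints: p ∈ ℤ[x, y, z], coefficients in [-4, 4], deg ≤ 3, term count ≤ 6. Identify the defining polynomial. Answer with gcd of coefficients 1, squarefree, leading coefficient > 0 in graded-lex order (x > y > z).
3*x^2 + 3*y^2 - 3*z^2 - 2

First, deg p = 2.
Then, symmetries: mirror symmetry z ↦ −z ⇒ only even powers of z; the z-axis is an axis of rotation, so x and y enter only as x² + y².
Then, observable constraints: it misses every integer gridline on the z-axis; a circular section at z = -1 has radius between 1 and 2.
Finally, matching integer coefficients to the picture gives p.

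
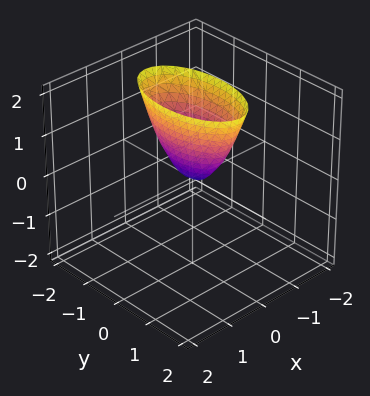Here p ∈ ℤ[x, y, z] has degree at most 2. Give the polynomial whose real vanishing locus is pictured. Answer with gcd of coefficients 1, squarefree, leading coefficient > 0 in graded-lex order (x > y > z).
3*x^2 + y^2 - z

First, degree: a single bowl opening along one axis; a quadric, so deg p = 2.
Then, symmetries: the x ↦ −x reflection is a symmetry, so x appears only in even powers; mirror symmetry y ↦ −y ⇒ only even powers of y.
Then, against the integer gridlines: it crosses the x-axis at the gridline x = 0; it meets the z-axis at z = 0 (among the integer gridlines); it meets the y-axis at y = 0 (among the integer gridlines).
Finally, these observations pin down the coefficients.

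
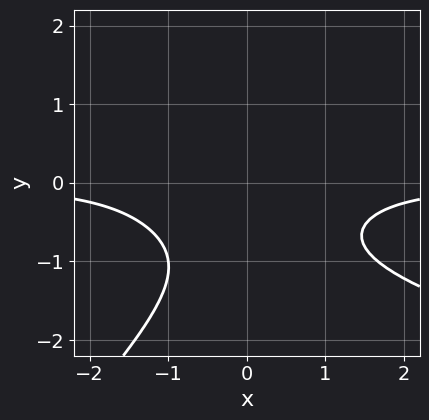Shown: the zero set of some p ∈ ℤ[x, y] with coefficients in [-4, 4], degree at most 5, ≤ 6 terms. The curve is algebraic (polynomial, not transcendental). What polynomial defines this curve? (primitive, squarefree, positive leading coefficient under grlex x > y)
2*x*y^3 - 2*y^4 - 3*x^2*y - 3

First, deg p = 4. A generic line meets the curve in up to 4 points.
Then, from the visible intercepts: the curve avoids every integer x-axis point in the box; no y-intercept at any integer in the box.
Finally, these observations pin down the coefficients.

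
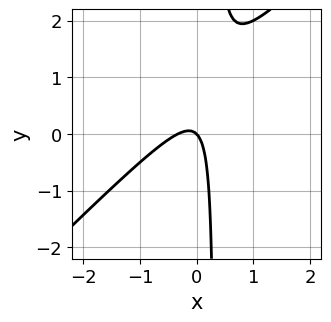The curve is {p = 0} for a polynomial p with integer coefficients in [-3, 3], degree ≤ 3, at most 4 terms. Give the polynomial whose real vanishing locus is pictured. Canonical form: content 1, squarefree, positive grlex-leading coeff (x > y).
3*x^2 - 3*x*y + x + y

The degree is 2 — no degree-1 curve has this shape.
Observable constraints: it crosses the x-axis at the gridline x = 0; one y-axis crossing is at y = 0.
Together with the visible shape, these determine p as stated.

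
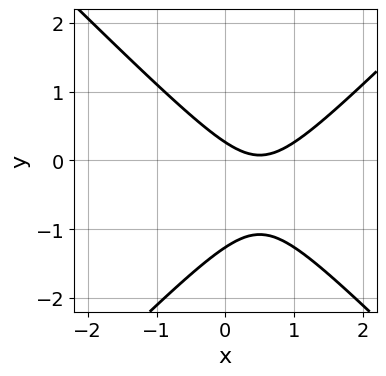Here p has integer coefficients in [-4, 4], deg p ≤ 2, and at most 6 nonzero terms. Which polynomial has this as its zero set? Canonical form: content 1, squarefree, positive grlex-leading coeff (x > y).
3*x^2 - 3*y^2 - 3*x - 3*y + 1

1. The degree is 2 — the shape is more complex than any degree-1 curve.
2. Checking where it meets the axes: the curve avoids every integer x-axis point in the box.
3. Matching integer coefficients to the picture gives p.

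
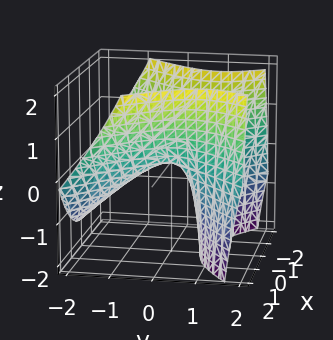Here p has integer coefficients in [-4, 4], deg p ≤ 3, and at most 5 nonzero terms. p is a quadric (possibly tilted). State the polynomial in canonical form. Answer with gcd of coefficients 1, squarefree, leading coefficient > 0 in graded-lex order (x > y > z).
x^2 - y^2 + y*z - z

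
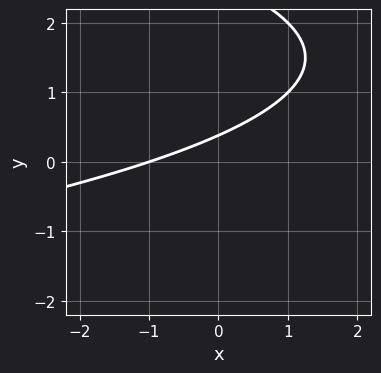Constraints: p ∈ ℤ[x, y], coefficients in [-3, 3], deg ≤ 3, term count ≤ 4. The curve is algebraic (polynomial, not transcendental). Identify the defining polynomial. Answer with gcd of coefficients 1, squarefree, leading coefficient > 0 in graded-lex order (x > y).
y^2 + x - 3*y + 1

First, the degree is 2 — the shape is more complex than any degree-1 curve.
Then, checking where it meets the axes: one x-axis crossing is at x = -1.
Finally, matching integer coefficients to the picture gives p.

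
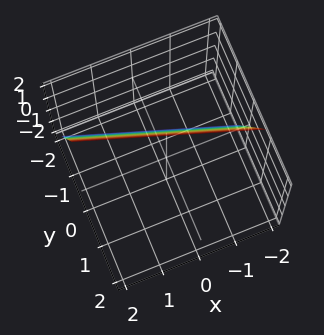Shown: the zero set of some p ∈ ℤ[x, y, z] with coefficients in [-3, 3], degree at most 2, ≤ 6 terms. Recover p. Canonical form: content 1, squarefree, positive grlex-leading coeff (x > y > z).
x + 3*y - z + 2

The degree is 1 — every cross-section is a straight line — this is a plane.
From the visible intercepts: one z-axis crossing is at z = 2; one x-axis crossing is at x = -2.
Solving for integer coefficients yields p as stated.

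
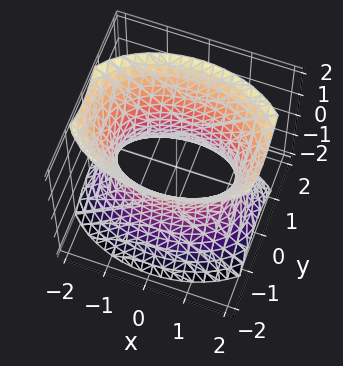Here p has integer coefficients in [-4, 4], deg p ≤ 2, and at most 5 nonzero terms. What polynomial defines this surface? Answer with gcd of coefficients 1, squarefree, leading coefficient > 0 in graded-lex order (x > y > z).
deg p = 2.
Symmetries: mirror symmetry z ↦ −z ⇒ only even powers of z; it's symmetric under x → −x, forcing even powers of x; it's symmetric under y → −y, forcing even powers of y.
Checking where it meets the axes: among the integer gridlines, it crosses the y-axis at y ∈ {-1, 1}; the surface avoids every integer z-axis point in the box.
These observations pin down the coefficients.

x^2 + 2*y^2 - z^2 - 2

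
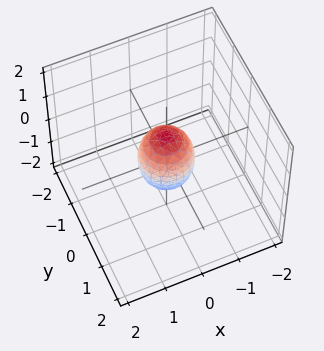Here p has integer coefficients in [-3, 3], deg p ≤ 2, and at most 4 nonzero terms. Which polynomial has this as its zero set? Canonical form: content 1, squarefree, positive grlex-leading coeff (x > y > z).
2*x^2 + 2*y^2 + z^2 - 1

First, deg p = 2.
Next, symmetries: the z-axis is an axis of rotation, so x and y enter only as x² + y²; it's symmetric under z → −z, forcing even powers of z.
Then, from the axis intercepts and sections: the z-axis gridline crossings are at z ∈ {-1, 1}; a circular section at z = 0 has radius between 0 and 1.
Finally, solving for integer coefficients yields p as stated.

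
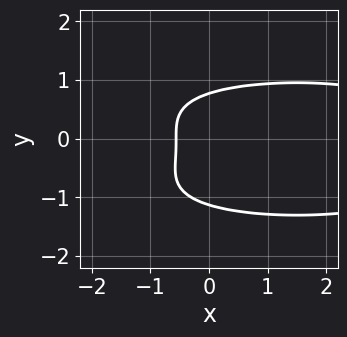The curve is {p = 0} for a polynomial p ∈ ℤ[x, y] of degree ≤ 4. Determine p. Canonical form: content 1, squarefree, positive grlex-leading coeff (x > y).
3*y^4 + 2*y^3 + x^2 - 3*x - 2

Degree: the shape is more complex than any degree-3 curve, so deg p = 4.
Putting this together gives p.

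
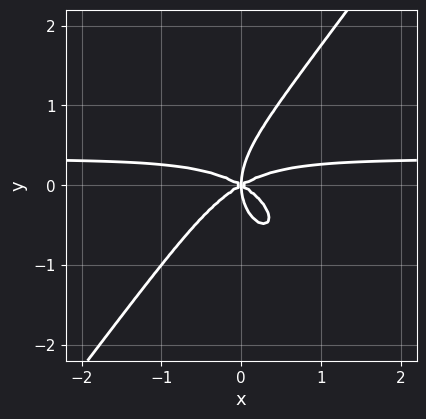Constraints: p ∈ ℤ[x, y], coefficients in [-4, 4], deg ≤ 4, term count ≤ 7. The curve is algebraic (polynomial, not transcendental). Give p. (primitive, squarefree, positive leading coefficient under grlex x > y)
3*x^3*y + x*y^3 - 2*y^4 - x^3 + 3*x*y^2

First, the degree is 4 — the shape is more complex than any degree-3 curve.
Then, checking where it meets the axes: it crosses the x-axis at the gridline x = 0; it crosses the y-axis at the gridline y = 0.
Finally, together with the visible shape, these determine p as stated.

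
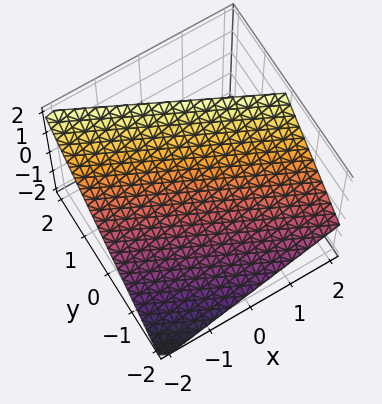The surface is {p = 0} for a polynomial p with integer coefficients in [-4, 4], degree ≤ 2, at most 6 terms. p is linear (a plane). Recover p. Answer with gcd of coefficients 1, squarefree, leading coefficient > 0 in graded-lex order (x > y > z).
x + 2*y - 2*z + 2

(a) Degree: every cross-section is a straight line — this is a plane, so deg p = 1.
(b) Reading off the gridlines: one y-axis crossing is at y = -1; it crosses the z-axis at the gridline z = 1; it meets the x-axis at x = -2 (among the integer gridlines).
(c) Solving for integer coefficients yields p as stated.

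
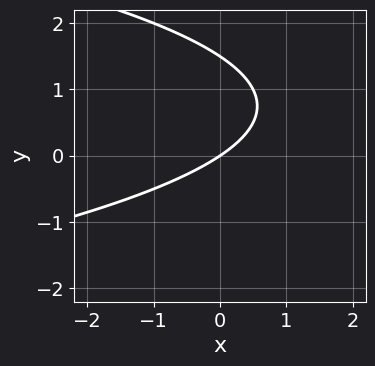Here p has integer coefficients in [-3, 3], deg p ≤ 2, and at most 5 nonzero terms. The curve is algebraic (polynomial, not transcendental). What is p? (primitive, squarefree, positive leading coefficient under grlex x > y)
2*y^2 + 2*x - 3*y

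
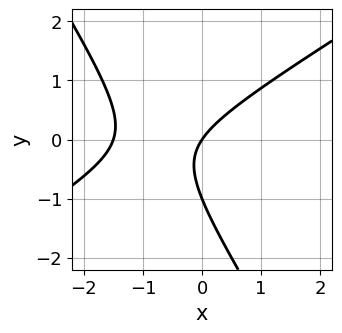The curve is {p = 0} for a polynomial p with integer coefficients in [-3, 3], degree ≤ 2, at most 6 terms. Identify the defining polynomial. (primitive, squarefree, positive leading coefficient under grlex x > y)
First, degree: the shape is more complex than any degree-1 curve, so deg p = 2.
Then, from the visible intercepts: among the integer gridlines, it crosses the y-axis at y ∈ {-1, 0}; one x-axis crossing is at x = 0.
Finally, fitting integer coefficients to these (and the overall shape) gives p.

2*x^2 - 2*x*y - 2*y^2 + 3*x - 2*y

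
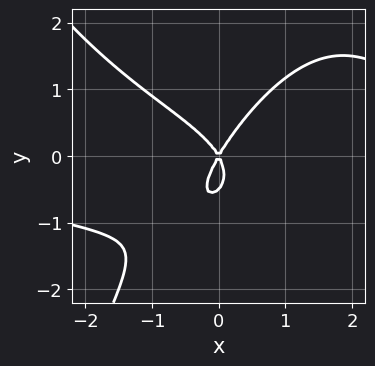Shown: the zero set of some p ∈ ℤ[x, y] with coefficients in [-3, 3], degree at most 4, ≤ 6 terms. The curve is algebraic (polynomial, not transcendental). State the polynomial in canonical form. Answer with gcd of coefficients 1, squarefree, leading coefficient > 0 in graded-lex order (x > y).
x^3*y - 2*x*y^2 + 2*y^3 - 3*x^2 + y^2

First, degree: the shape is more complex than any degree-3 curve, so deg p = 4.
Next, from the axis intercepts and sections: it crosses the y-axis at the gridline y = 0; it crosses the x-axis at the gridline x = 0.
Finally, putting this together gives p.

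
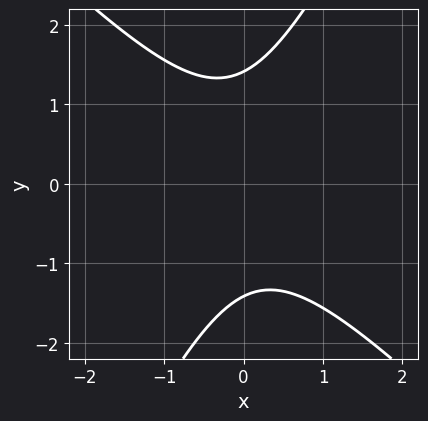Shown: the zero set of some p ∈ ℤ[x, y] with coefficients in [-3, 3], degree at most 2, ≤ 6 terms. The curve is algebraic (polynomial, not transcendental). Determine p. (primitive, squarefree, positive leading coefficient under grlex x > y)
2*x^2 + x*y - y^2 + 2

(a) deg p = 2. The shape is more complex than any degree-1 curve.
(b) Observable constraints: it misses every integer gridline on the x-axis.
(c) Assembling these constraints gives the stated polynomial.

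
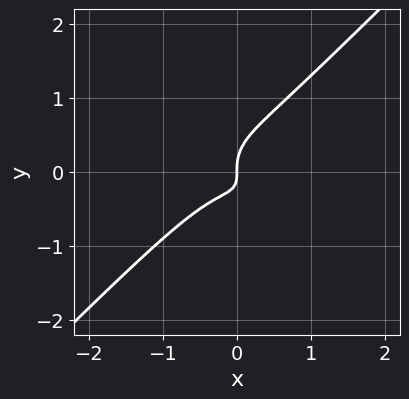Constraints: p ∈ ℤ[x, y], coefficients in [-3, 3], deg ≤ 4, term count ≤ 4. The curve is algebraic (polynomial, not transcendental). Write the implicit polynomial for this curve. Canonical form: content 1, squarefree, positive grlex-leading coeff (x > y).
1. The degree is 3 — the shape is more complex than any degree-2 curve.
2. From the visible intercepts: it meets the y-axis at y = 0 (among the integer gridlines); one x-axis crossing is at x = 0.
3. Assembling these constraints gives the stated polynomial.

3*x^3 - 3*y^3 + 2*x*y + x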